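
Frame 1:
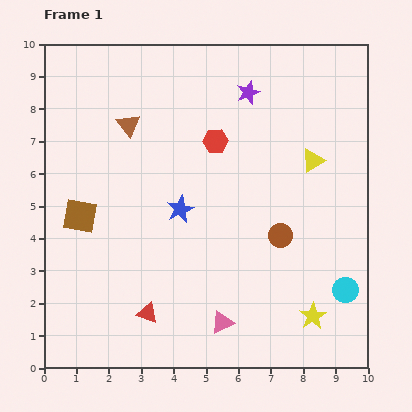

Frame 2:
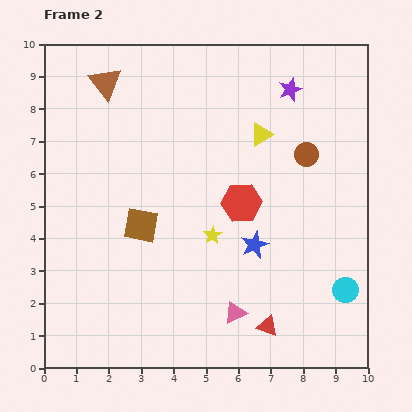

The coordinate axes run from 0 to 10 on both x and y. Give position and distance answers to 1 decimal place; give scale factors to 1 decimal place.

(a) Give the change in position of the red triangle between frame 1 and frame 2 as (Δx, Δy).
(3.7, -0.4)

The red triangle was at (3.2, 1.7) in frame 1 and (6.9, 1.3) in frame 2.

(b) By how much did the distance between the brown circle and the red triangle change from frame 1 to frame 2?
+0.6

Distance in frame 1: 4.8. Distance in frame 2: 5.4.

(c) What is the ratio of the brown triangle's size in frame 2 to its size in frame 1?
1.4×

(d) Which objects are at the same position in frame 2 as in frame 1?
the cyan circle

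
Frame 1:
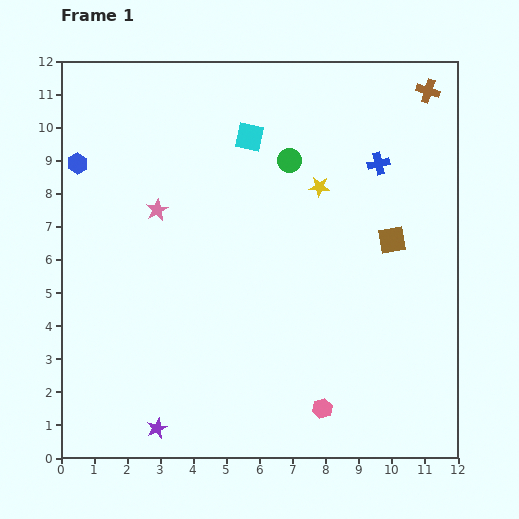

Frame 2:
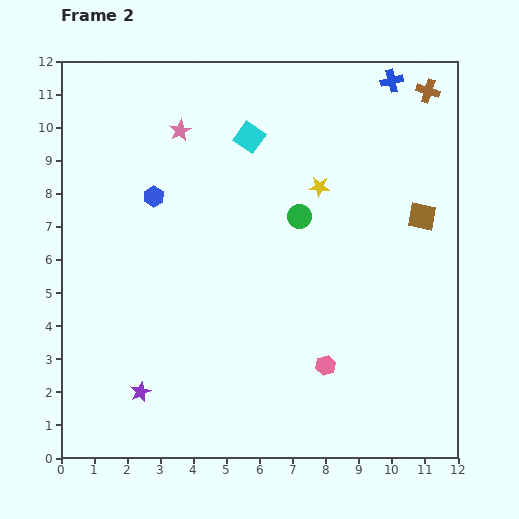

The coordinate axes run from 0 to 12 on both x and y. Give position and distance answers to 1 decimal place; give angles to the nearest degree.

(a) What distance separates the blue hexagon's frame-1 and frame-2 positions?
2.5

The blue hexagon moved from (0.5, 8.9) to (2.8, 7.9), a distance of √(2.3² + 1.0²) ≈ 2.5.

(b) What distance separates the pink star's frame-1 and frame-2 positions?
2.5

The pink star moved from (2.9, 7.5) to (3.6, 9.9), a distance of √(0.7² + 2.4²) ≈ 2.5.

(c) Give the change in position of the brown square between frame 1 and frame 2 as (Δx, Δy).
(0.9, 0.7)

The brown square was at (10.0, 6.6) in frame 1 and (10.9, 7.3) in frame 2.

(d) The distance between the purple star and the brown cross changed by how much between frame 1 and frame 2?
-0.5

Distance in frame 1: 13.1. Distance in frame 2: 12.6.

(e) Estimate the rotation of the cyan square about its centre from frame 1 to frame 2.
23° clockwise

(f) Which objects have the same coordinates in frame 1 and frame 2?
the brown cross, the yellow star, the cyan square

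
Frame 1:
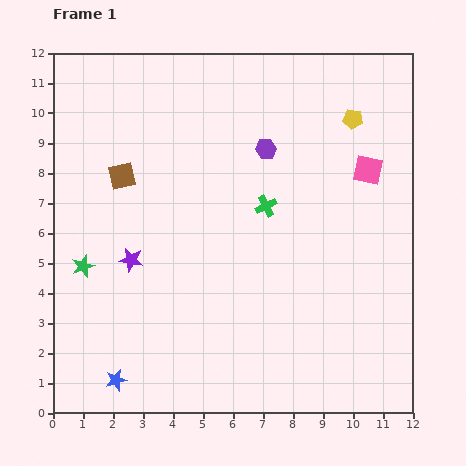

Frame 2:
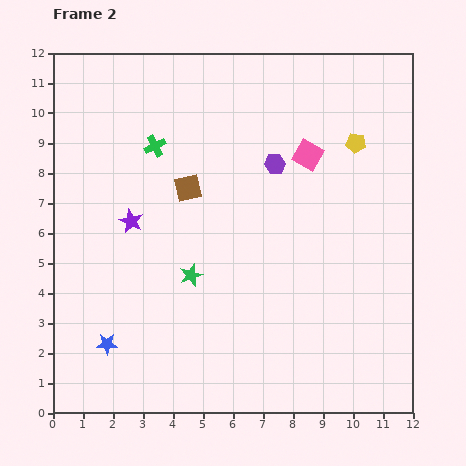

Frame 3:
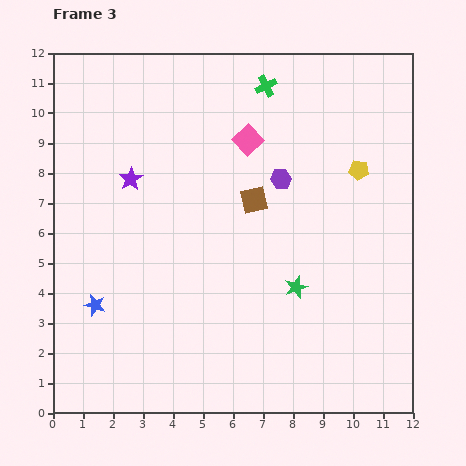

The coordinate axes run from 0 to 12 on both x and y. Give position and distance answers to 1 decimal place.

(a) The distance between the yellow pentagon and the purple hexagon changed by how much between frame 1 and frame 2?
-0.3

Distance in frame 1: 3.1. Distance in frame 2: 2.8.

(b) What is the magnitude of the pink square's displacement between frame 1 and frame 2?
2.1

The pink square moved from (10.5, 8.1) to (8.5, 8.6), a distance of √(2.0² + 0.5²) ≈ 2.1.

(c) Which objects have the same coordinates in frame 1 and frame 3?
none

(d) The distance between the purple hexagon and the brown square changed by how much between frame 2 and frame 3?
-1.9

Distance in frame 2: 3.0. Distance in frame 3: 1.1.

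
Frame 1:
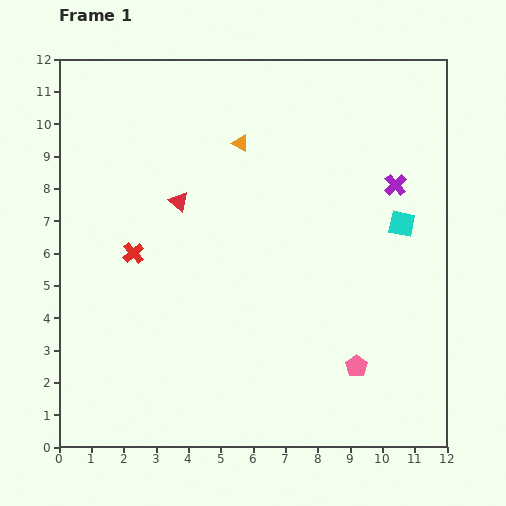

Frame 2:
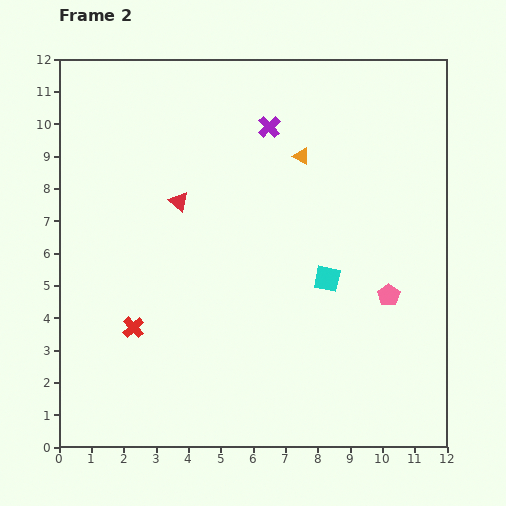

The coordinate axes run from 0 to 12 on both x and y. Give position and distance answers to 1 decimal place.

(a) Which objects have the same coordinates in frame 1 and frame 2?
the red triangle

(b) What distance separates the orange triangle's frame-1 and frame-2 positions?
1.9

The orange triangle moved from (5.6, 9.4) to (7.5, 9.0), a distance of √(1.9² + 0.4²) ≈ 1.9.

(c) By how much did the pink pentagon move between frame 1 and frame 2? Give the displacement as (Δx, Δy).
(1.0, 2.2)

The pink pentagon was at (9.2, 2.5) in frame 1 and (10.2, 4.7) in frame 2.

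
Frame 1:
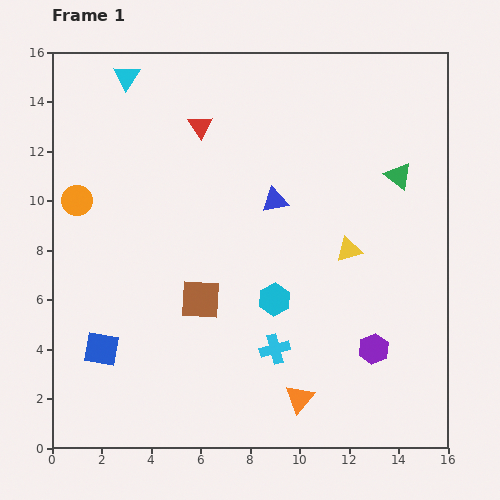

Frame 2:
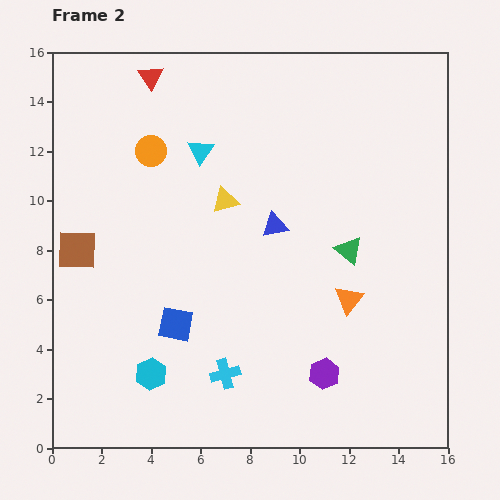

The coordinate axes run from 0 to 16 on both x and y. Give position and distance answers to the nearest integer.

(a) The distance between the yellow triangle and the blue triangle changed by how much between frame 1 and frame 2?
-2

Distance in frame 1: 4. Distance in frame 2: 2.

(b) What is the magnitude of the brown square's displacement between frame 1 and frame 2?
5

The brown square moved from (6, 6) to (1, 8), a distance of √(5² + 2²) ≈ 5.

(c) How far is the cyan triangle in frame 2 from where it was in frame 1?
4

The cyan triangle moved from (3, 15) to (6, 12), a distance of √(3² + 3²) ≈ 4.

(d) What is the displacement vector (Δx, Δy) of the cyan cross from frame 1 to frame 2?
(-2, -1)

The cyan cross was at (9, 4) in frame 1 and (7, 3) in frame 2.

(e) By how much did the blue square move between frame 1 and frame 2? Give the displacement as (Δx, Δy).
(3, 1)

The blue square was at (2, 4) in frame 1 and (5, 5) in frame 2.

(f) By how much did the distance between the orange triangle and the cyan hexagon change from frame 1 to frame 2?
+5

Distance in frame 1: 4. Distance in frame 2: 9.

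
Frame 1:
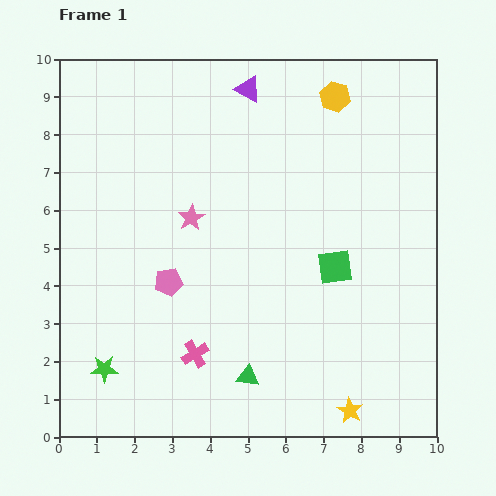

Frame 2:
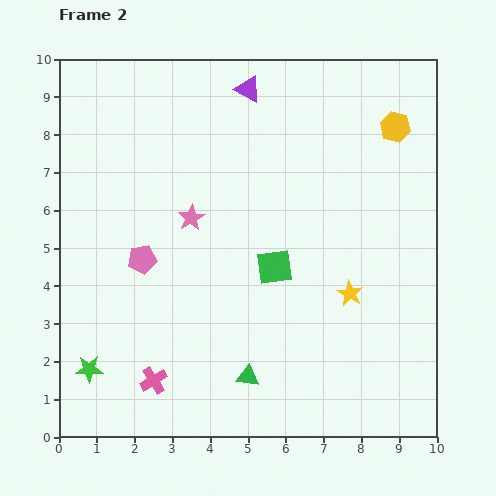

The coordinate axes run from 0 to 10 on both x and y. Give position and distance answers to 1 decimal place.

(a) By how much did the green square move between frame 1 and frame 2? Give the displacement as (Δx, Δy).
(-1.6, 0.0)

The green square was at (7.3, 4.5) in frame 1 and (5.7, 4.5) in frame 2.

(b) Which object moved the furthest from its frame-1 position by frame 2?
the yellow star

(moved 3.1; next 1.8)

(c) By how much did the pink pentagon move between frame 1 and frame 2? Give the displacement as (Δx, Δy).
(-0.7, 0.6)

The pink pentagon was at (2.9, 4.1) in frame 1 and (2.2, 4.7) in frame 2.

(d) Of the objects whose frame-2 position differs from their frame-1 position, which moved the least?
the green star

(moved 0.4)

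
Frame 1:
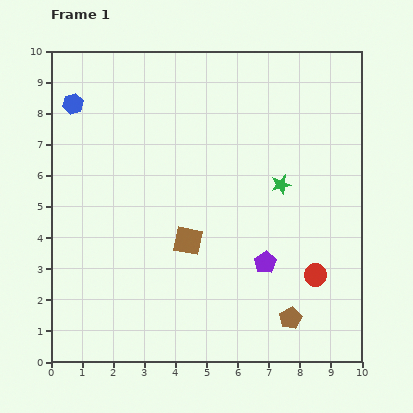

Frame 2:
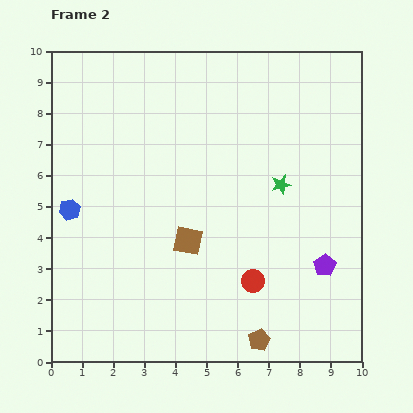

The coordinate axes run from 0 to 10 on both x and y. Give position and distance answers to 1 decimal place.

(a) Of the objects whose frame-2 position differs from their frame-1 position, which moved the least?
the brown pentagon

(moved 1.2)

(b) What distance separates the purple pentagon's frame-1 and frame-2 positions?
1.9

The purple pentagon moved from (6.9, 3.2) to (8.8, 3.1), a distance of √(1.9² + 0.1²) ≈ 1.9.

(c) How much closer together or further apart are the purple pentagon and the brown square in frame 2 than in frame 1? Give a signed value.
+1.9

Distance in frame 1: 2.6. Distance in frame 2: 4.5.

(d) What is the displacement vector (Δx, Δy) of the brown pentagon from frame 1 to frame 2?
(-1.0, -0.7)

The brown pentagon was at (7.7, 1.4) in frame 1 and (6.7, 0.7) in frame 2.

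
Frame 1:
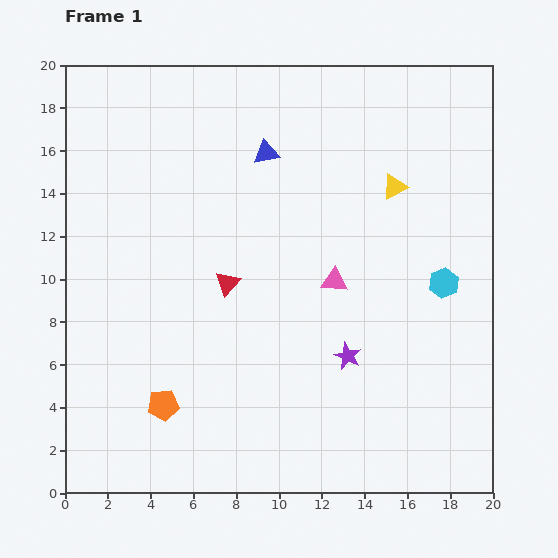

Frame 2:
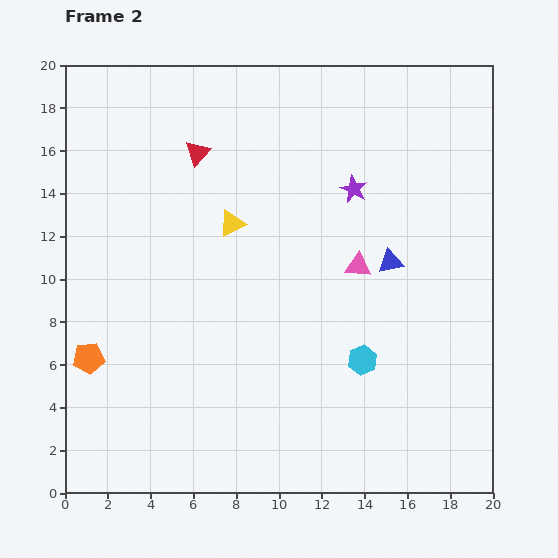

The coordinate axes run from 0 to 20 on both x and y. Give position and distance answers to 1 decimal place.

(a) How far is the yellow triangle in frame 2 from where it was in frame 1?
7.8

The yellow triangle moved from (15.4, 14.3) to (7.8, 12.6), a distance of √(7.6² + 1.7²) ≈ 7.8.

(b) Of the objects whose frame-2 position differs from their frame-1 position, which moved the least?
the pink triangle

(moved 1.3)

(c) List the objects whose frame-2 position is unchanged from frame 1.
none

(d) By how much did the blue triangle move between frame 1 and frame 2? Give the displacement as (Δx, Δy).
(5.8, -5.1)

The blue triangle was at (9.4, 15.9) in frame 1 and (15.2, 10.8) in frame 2.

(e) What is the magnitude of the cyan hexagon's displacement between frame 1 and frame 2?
5.2

The cyan hexagon moved from (17.7, 9.8) to (13.9, 6.2), a distance of √(3.8² + 3.6²) ≈ 5.2.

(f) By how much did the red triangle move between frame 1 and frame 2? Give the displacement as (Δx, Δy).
(-1.4, 6.1)

The red triangle was at (7.6, 9.8) in frame 1 and (6.2, 15.9) in frame 2.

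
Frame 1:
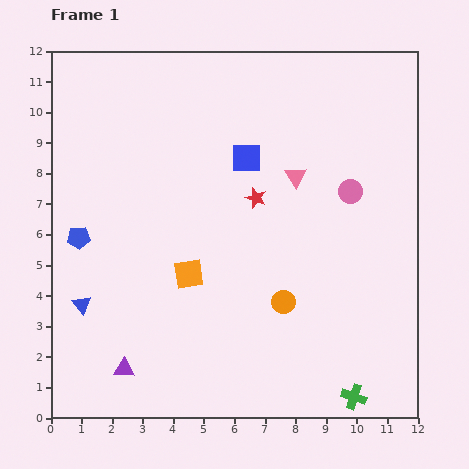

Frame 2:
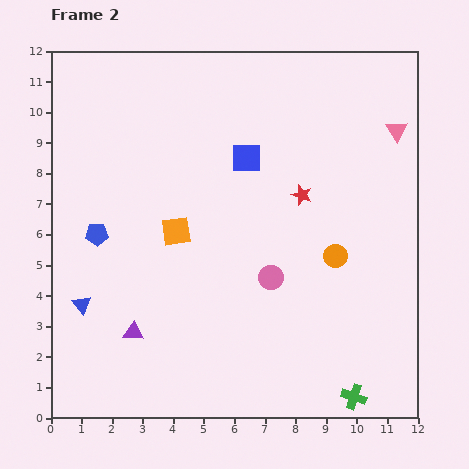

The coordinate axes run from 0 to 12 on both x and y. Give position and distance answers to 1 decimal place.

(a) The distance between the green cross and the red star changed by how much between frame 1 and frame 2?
-0.4

Distance in frame 1: 7.2. Distance in frame 2: 6.8.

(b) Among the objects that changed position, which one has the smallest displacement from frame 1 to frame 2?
the blue pentagon

(moved 0.6)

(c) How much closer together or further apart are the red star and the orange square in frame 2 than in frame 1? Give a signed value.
+1.0

Distance in frame 1: 3.3. Distance in frame 2: 4.3.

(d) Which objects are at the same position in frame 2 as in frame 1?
the green cross, the blue square, the blue triangle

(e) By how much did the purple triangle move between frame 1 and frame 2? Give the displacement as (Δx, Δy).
(0.3, 1.2)

The purple triangle was at (2.4, 1.6) in frame 1 and (2.7, 2.8) in frame 2.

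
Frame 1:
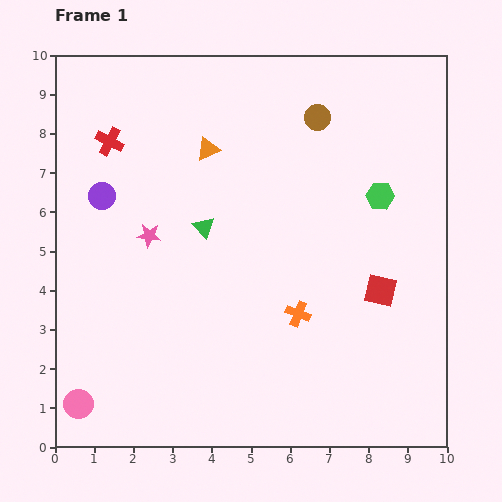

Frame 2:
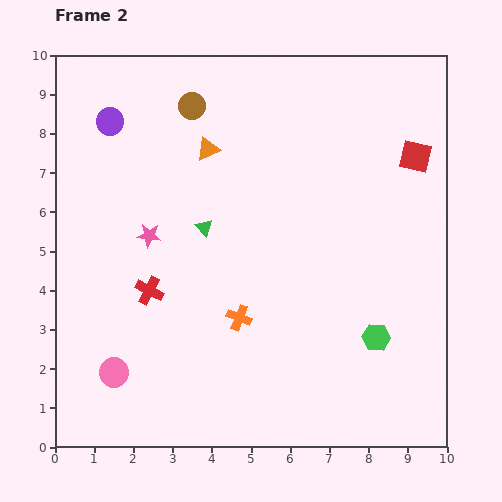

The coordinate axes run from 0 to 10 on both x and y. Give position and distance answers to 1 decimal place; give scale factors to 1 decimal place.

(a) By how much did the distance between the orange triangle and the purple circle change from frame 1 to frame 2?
-0.4

Distance in frame 1: 3.0. Distance in frame 2: 2.6.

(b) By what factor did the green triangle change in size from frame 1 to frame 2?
0.8×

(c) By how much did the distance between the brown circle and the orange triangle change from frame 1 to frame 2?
-1.7

Distance in frame 1: 2.9. Distance in frame 2: 1.2.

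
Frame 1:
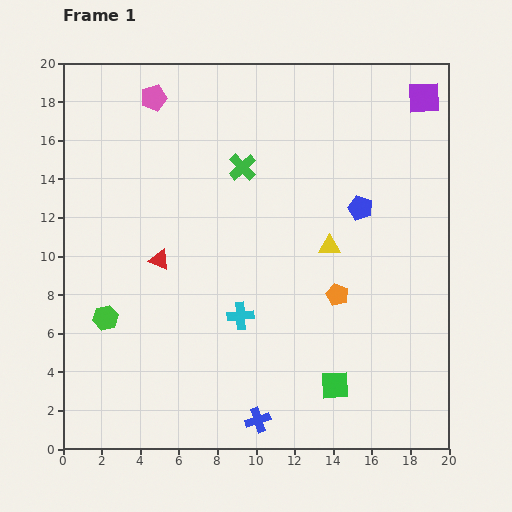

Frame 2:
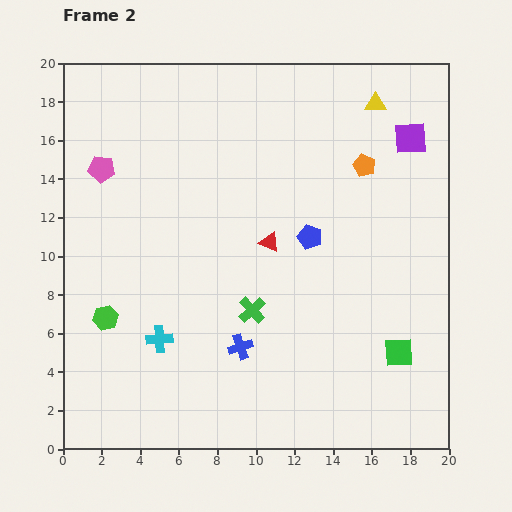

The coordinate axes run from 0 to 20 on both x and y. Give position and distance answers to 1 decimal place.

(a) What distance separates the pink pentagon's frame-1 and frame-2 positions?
4.6

The pink pentagon moved from (4.7, 18.2) to (2.0, 14.5), a distance of √(2.7² + 3.7²) ≈ 4.6.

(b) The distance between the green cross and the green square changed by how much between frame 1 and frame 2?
-4.4

Distance in frame 1: 12.3. Distance in frame 2: 7.9.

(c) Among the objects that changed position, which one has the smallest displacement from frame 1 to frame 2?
the purple square

(moved 2.2)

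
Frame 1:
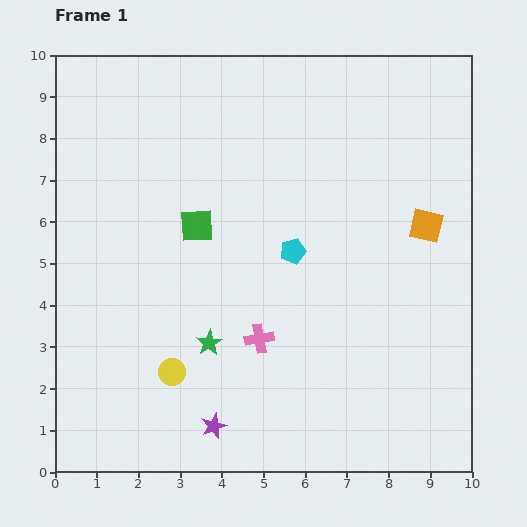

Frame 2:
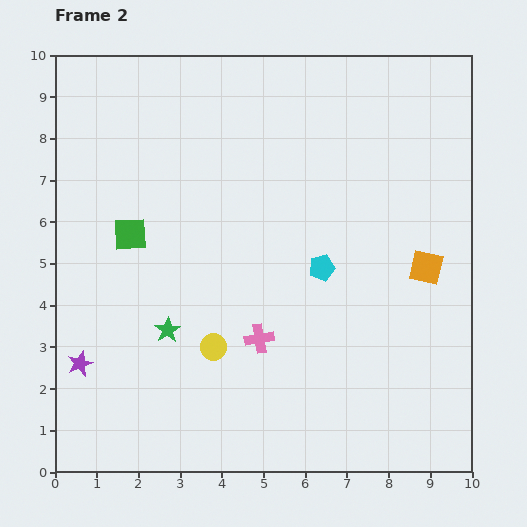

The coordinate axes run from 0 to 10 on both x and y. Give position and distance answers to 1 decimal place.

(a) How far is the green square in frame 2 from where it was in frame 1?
1.6

The green square moved from (3.4, 5.9) to (1.8, 5.7), a distance of √(1.6² + 0.2²) ≈ 1.6.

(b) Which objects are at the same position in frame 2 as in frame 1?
the pink cross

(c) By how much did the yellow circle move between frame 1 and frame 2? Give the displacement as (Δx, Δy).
(1.0, 0.6)

The yellow circle was at (2.8, 2.4) in frame 1 and (3.8, 3.0) in frame 2.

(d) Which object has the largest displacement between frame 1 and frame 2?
the purple star

(moved 3.5; next 1.6)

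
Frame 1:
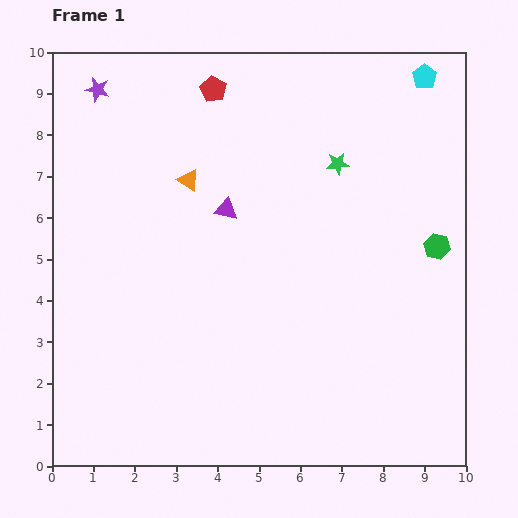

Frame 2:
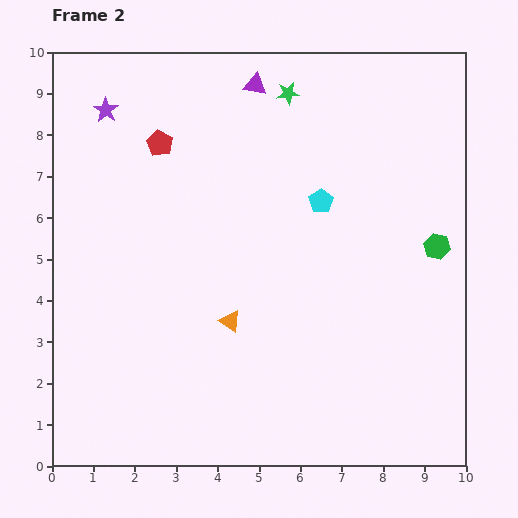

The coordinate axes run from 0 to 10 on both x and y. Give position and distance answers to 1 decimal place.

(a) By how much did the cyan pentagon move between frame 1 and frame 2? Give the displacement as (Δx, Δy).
(-2.5, -3.0)

The cyan pentagon was at (9.0, 9.4) in frame 1 and (6.5, 6.4) in frame 2.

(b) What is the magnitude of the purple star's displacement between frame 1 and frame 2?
0.5

The purple star moved from (1.1, 9.1) to (1.3, 8.6), a distance of √(0.2² + 0.5²) ≈ 0.5.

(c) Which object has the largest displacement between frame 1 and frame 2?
the cyan pentagon

(moved 3.9; next 3.5)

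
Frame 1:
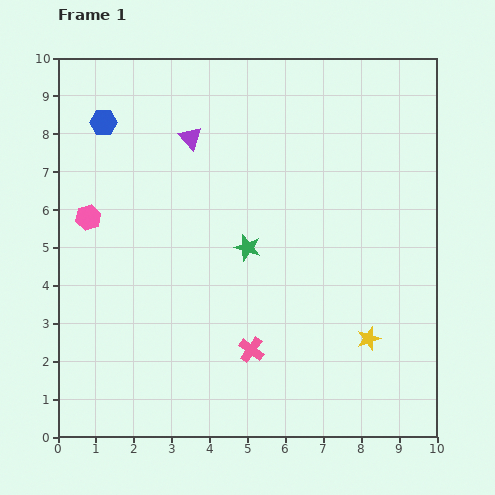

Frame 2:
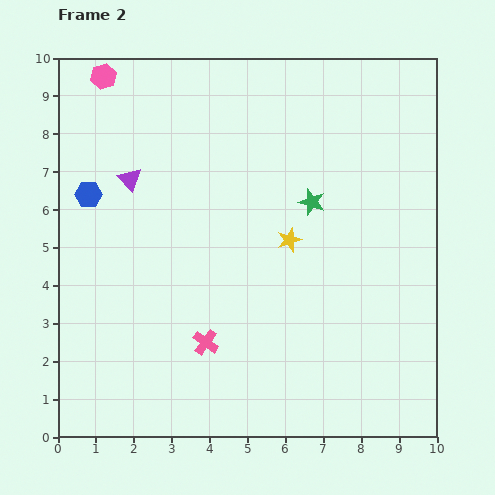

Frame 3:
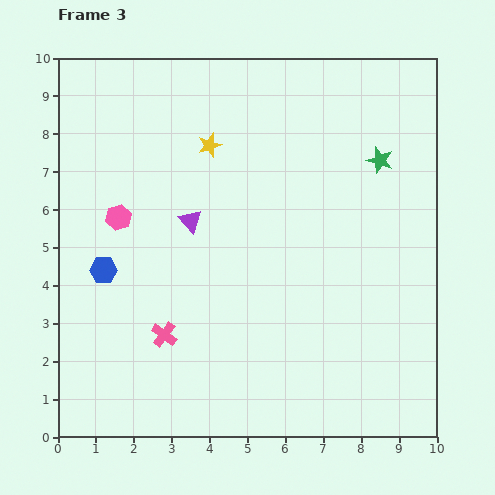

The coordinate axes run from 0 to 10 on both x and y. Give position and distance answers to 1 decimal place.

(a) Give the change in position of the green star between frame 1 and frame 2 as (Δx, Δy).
(1.7, 1.2)

The green star was at (5.0, 5.0) in frame 1 and (6.7, 6.2) in frame 2.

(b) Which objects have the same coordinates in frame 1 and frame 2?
none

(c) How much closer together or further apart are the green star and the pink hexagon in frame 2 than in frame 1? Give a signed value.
+2.1

Distance in frame 1: 4.3. Distance in frame 2: 6.4.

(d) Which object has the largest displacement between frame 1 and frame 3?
the yellow star

(moved 6.6; next 4.2)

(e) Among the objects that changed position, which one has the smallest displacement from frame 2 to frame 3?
the pink cross

(moved 1.1)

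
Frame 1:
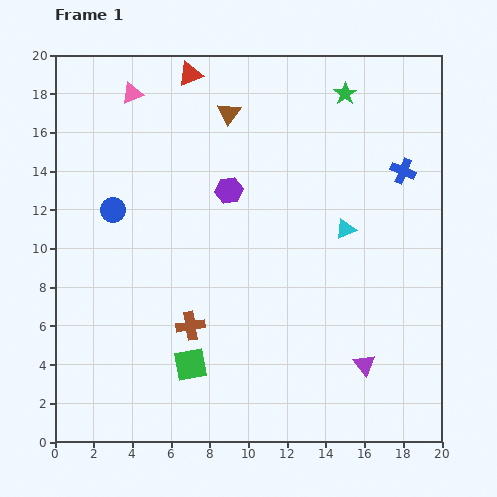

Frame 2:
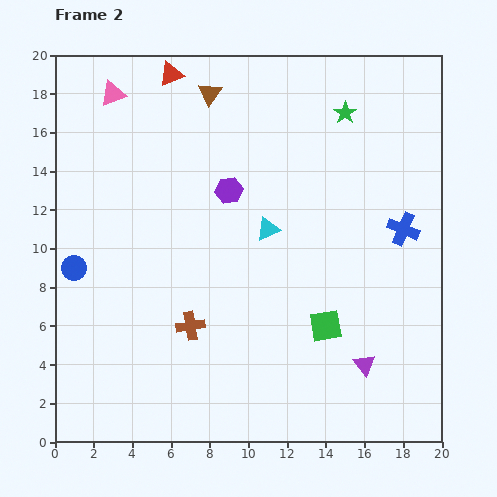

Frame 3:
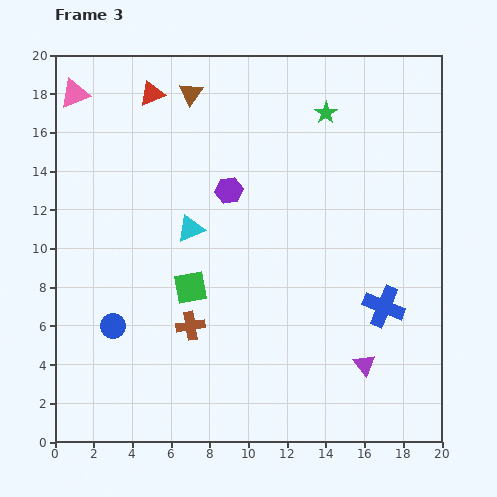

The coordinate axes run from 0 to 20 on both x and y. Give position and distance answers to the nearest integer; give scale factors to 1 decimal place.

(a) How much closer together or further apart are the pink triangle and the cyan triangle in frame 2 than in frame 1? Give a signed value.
-2

Distance in frame 1: 13. Distance in frame 2: 11.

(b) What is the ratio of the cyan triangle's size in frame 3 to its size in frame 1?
1.3×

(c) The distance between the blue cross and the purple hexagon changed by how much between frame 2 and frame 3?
+1

Distance in frame 2: 9. Distance in frame 3: 10.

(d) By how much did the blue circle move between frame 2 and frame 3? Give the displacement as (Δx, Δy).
(2, -3)

The blue circle was at (1, 9) in frame 2 and (3, 6) in frame 3.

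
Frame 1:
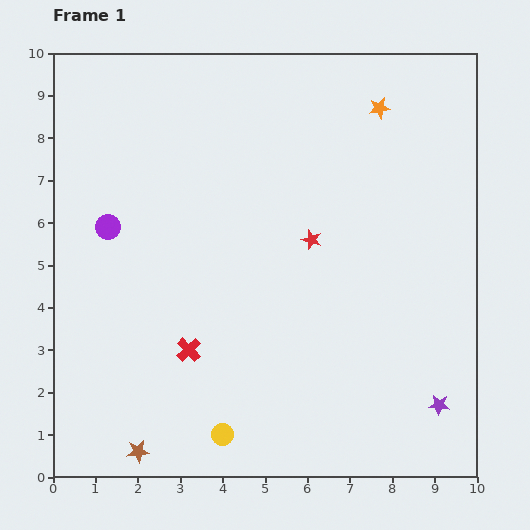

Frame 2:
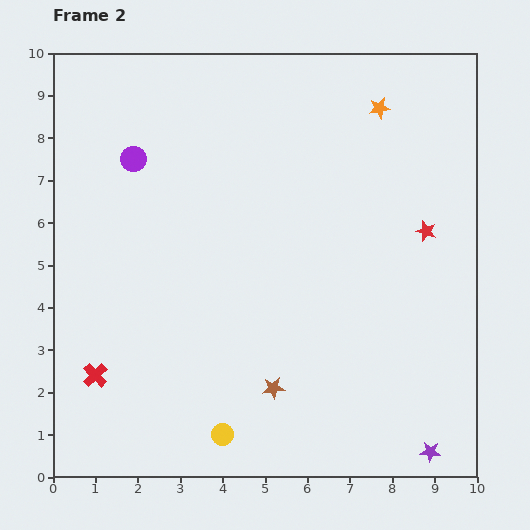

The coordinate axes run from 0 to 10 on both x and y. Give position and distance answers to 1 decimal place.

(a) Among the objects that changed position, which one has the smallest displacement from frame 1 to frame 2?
the purple star

(moved 1.1)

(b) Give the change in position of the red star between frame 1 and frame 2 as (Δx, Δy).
(2.7, 0.2)

The red star was at (6.1, 5.6) in frame 1 and (8.8, 5.8) in frame 2.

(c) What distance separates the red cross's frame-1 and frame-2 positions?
2.3

The red cross moved from (3.2, 3.0) to (1.0, 2.4), a distance of √(2.2² + 0.6²) ≈ 2.3.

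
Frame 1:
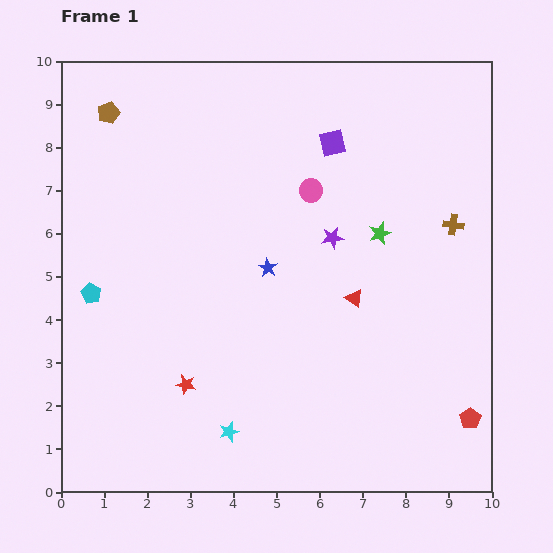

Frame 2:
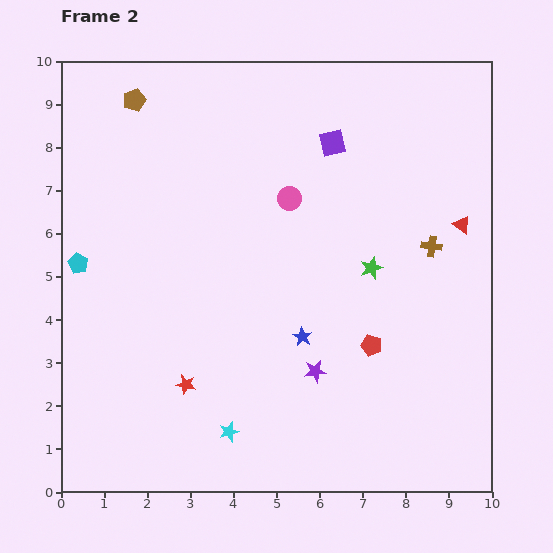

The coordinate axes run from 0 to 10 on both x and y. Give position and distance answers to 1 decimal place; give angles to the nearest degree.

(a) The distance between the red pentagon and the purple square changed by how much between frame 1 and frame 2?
-2.4

Distance in frame 1: 7.2. Distance in frame 2: 4.8.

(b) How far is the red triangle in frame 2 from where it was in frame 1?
3.0

The red triangle moved from (6.8, 4.5) to (9.3, 6.2), a distance of √(2.5² + 1.7²) ≈ 3.0.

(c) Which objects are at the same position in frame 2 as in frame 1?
the cyan star, the purple square, the red star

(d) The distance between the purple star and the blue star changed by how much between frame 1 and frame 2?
-0.8

Distance in frame 1: 1.7. Distance in frame 2: 0.9.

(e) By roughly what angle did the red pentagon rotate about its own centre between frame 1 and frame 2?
22° counter-clockwise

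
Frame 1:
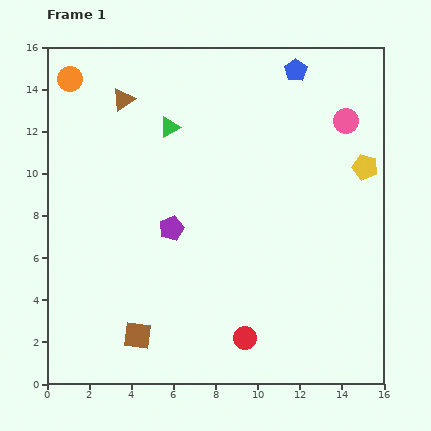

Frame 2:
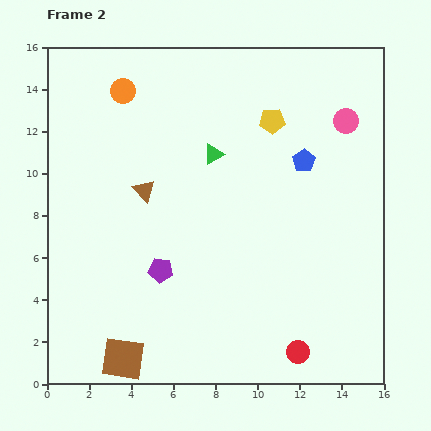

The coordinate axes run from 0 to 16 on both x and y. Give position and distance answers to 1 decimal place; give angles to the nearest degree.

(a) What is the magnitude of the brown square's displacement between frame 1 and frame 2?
1.3

The brown square moved from (4.3, 2.3) to (3.6, 1.2), a distance of √(0.7² + 1.1²) ≈ 1.3.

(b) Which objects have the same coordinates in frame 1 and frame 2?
the pink circle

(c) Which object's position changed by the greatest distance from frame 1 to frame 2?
the yellow pentagon

(moved 4.9; next 4.4)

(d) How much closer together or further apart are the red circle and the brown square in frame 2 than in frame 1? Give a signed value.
+3.2

Distance in frame 1: 5.1. Distance in frame 2: 8.3.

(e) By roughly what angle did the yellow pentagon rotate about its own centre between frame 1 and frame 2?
17° counter-clockwise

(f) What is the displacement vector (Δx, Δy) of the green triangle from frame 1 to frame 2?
(2.1, -1.3)

The green triangle was at (5.8, 12.2) in frame 1 and (7.9, 10.9) in frame 2.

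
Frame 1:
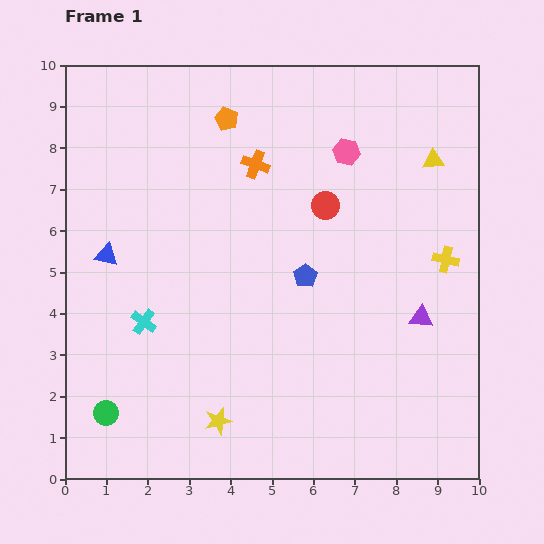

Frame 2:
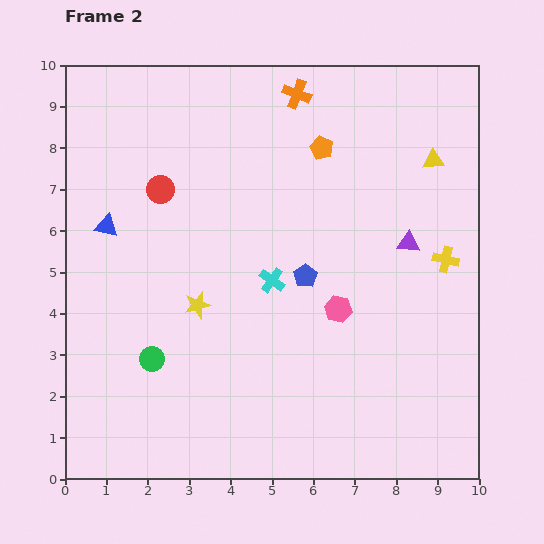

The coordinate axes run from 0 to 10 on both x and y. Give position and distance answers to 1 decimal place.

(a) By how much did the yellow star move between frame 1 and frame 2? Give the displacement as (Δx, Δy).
(-0.5, 2.8)

The yellow star was at (3.7, 1.4) in frame 1 and (3.2, 4.2) in frame 2.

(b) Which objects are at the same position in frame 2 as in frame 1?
the yellow triangle, the yellow cross, the blue pentagon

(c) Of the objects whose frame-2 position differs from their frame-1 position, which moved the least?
the blue triangle

(moved 0.7)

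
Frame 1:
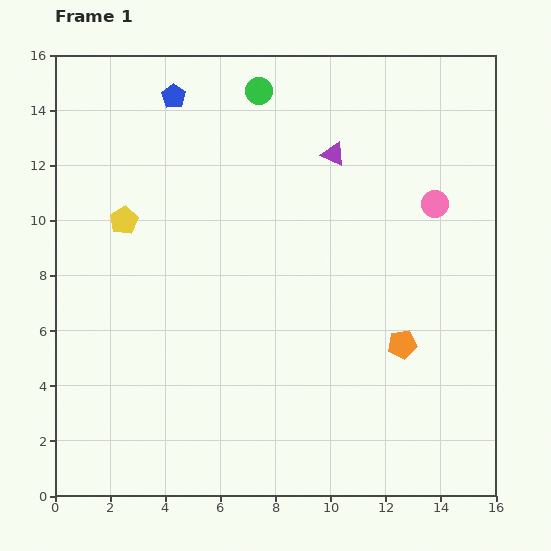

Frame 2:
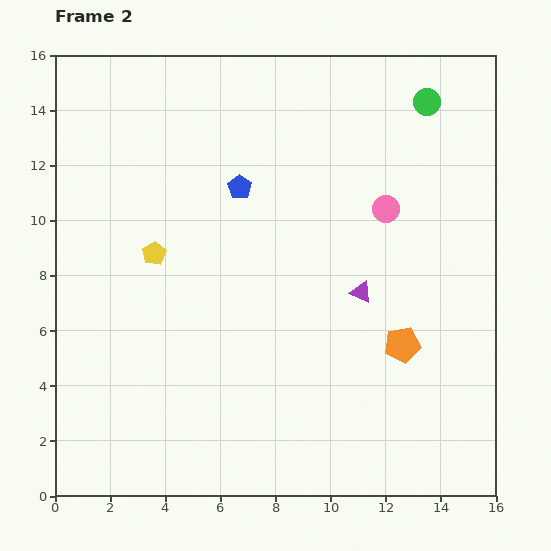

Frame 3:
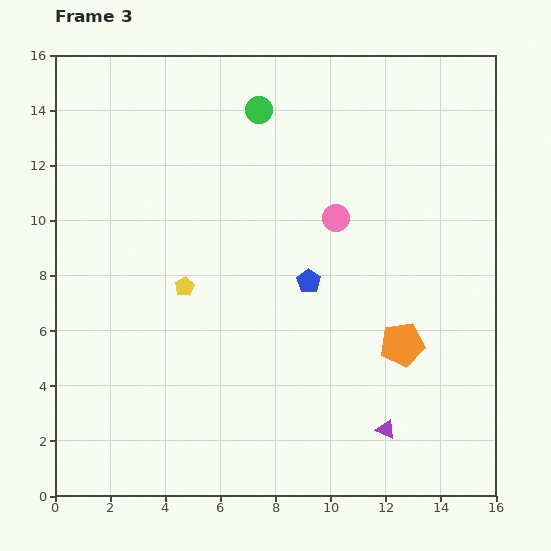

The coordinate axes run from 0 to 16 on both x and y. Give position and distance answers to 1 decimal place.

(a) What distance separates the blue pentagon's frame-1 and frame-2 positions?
4.1

The blue pentagon moved from (4.3, 14.5) to (6.7, 11.2), a distance of √(2.4² + 3.3²) ≈ 4.1.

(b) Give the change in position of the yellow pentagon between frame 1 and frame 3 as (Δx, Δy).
(2.2, -2.4)

The yellow pentagon was at (2.5, 10.0) in frame 1 and (4.7, 7.6) in frame 3.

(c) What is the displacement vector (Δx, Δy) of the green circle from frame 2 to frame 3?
(-6.1, -0.3)

The green circle was at (13.5, 14.3) in frame 2 and (7.4, 14.0) in frame 3.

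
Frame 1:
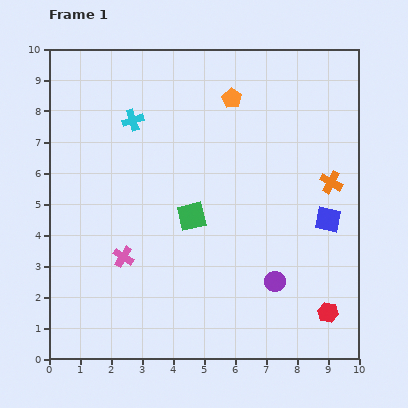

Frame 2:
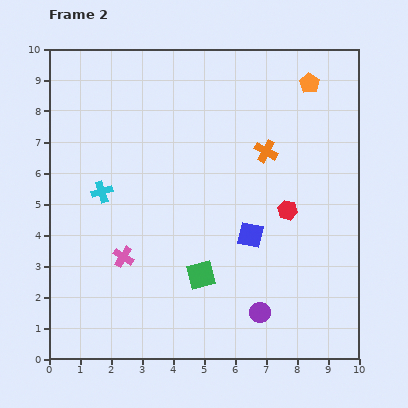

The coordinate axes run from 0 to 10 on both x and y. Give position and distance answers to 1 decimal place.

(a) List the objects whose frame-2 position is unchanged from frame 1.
the pink cross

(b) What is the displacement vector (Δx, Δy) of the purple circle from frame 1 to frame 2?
(-0.5, -1.0)

The purple circle was at (7.3, 2.5) in frame 1 and (6.8, 1.5) in frame 2.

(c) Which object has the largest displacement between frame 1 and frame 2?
the red hexagon

(moved 3.5; next 2.5)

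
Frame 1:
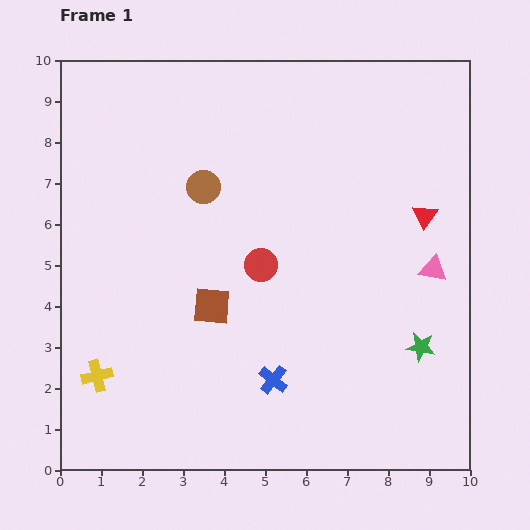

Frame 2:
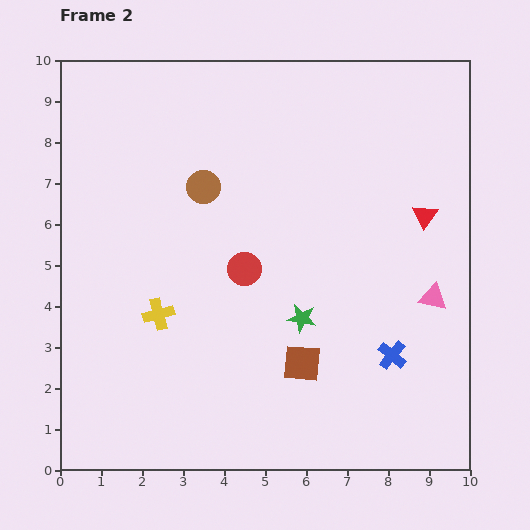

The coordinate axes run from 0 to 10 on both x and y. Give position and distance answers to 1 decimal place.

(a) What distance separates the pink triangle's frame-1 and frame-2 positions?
0.7

The pink triangle moved from (9.1, 4.9) to (9.1, 4.2), a distance of √(0.0² + 0.7²) ≈ 0.7.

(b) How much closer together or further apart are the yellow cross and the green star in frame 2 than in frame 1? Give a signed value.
-4.4

Distance in frame 1: 7.9. Distance in frame 2: 3.5.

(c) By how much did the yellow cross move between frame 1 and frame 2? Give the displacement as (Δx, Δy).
(1.5, 1.5)

The yellow cross was at (0.9, 2.3) in frame 1 and (2.4, 3.8) in frame 2.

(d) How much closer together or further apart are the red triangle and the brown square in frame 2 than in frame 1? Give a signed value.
-0.9

Distance in frame 1: 5.6. Distance in frame 2: 4.7.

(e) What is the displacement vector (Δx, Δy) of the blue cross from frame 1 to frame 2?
(2.9, 0.6)

The blue cross was at (5.2, 2.2) in frame 1 and (8.1, 2.8) in frame 2.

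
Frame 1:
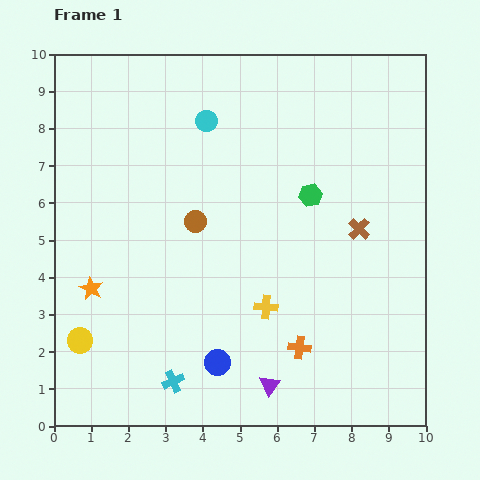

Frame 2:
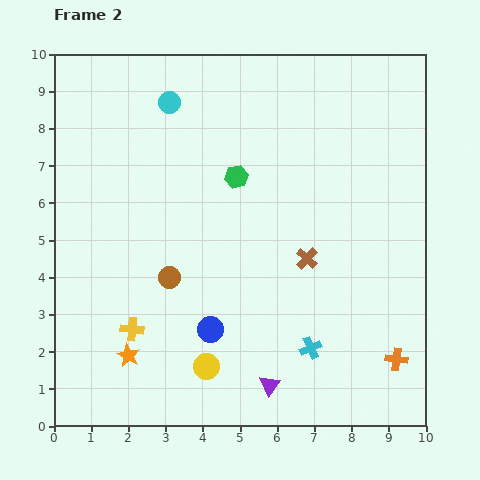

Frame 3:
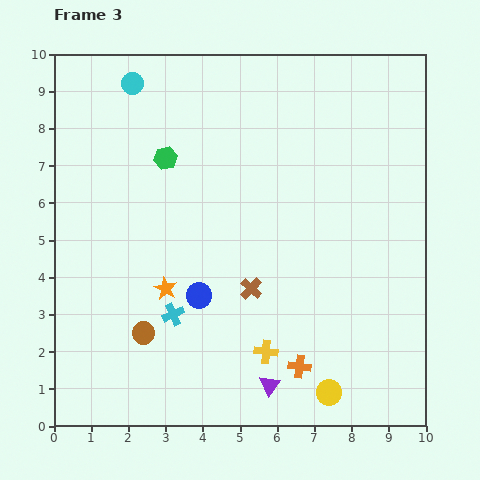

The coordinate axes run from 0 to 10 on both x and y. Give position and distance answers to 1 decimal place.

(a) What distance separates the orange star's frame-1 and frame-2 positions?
2.1

The orange star moved from (1.0, 3.7) to (2.0, 1.9), a distance of √(1.0² + 1.8²) ≈ 2.1.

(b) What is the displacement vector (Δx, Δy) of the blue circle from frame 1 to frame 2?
(-0.2, 0.9)

The blue circle was at (4.4, 1.7) in frame 1 and (4.2, 2.6) in frame 2.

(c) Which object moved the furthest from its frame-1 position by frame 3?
the yellow circle

(moved 6.8; next 4.0)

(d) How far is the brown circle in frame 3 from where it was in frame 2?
1.7

The brown circle moved from (3.1, 4.0) to (2.4, 2.5), a distance of √(0.7² + 1.5²) ≈ 1.7.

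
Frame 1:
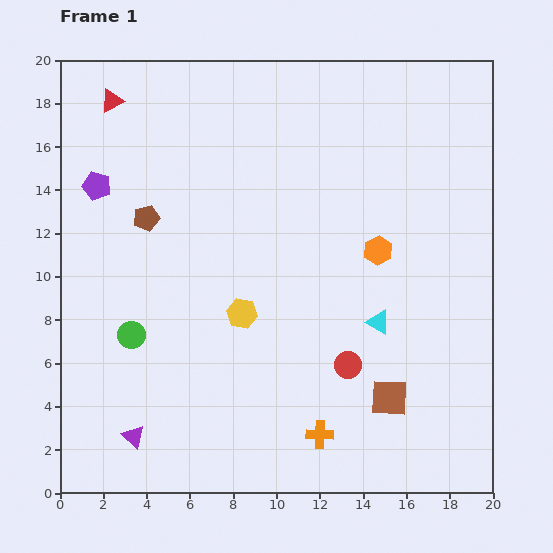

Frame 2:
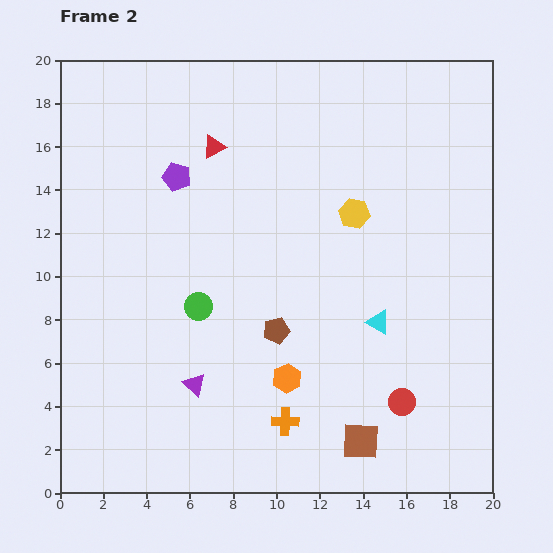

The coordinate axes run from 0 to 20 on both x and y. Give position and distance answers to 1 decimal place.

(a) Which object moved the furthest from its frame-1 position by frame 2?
the brown pentagon

(moved 7.9; next 7.2)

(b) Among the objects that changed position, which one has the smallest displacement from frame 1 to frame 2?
the orange cross

(moved 1.7)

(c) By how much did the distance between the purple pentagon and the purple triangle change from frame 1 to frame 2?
-2.1

Distance in frame 1: 11.7. Distance in frame 2: 9.6.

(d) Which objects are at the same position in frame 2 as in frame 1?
the cyan triangle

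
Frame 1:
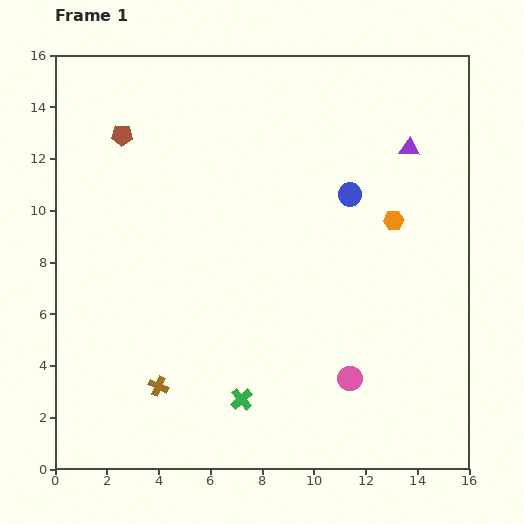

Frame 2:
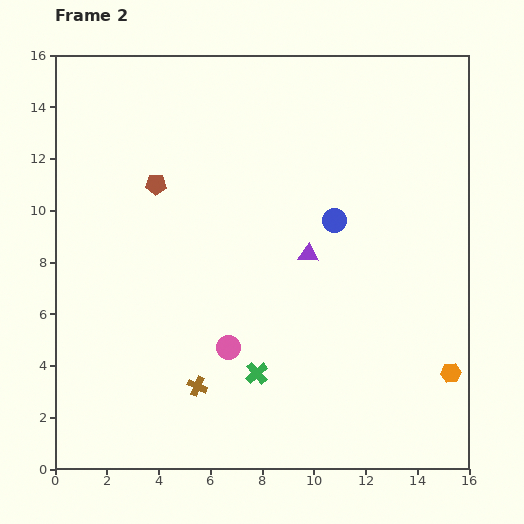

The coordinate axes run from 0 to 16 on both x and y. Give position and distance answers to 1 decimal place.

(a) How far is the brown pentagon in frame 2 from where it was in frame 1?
2.3

The brown pentagon moved from (2.6, 12.9) to (3.9, 11.0), a distance of √(1.3² + 1.9²) ≈ 2.3.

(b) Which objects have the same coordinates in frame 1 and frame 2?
none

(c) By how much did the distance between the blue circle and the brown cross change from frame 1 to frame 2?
-2.2

Distance in frame 1: 10.5. Distance in frame 2: 8.3.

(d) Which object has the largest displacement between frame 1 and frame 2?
the orange hexagon

(moved 6.3; next 5.7)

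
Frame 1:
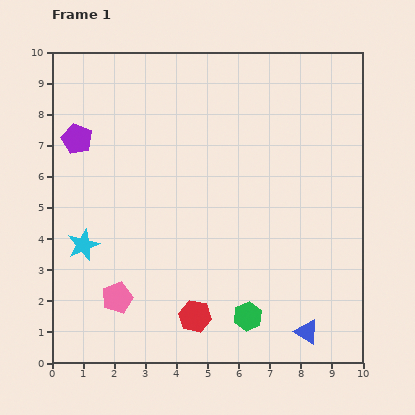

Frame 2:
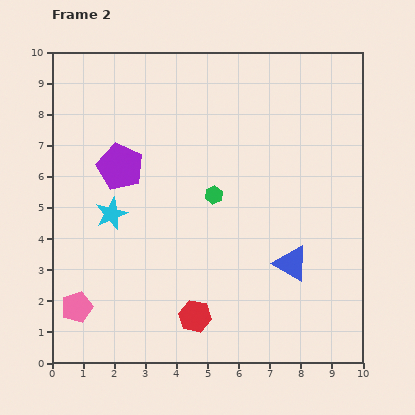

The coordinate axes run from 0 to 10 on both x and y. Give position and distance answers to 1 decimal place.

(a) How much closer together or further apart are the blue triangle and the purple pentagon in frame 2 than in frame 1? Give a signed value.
-3.4

Distance in frame 1: 9.7. Distance in frame 2: 6.3.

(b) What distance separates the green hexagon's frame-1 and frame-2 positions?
4.1

The green hexagon moved from (6.3, 1.5) to (5.2, 5.4), a distance of √(1.1² + 3.9²) ≈ 4.1.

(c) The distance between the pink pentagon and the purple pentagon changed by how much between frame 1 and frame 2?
-0.6

Distance in frame 1: 5.3. Distance in frame 2: 4.7.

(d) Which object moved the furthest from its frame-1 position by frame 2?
the green hexagon

(moved 4.1; next 2.3)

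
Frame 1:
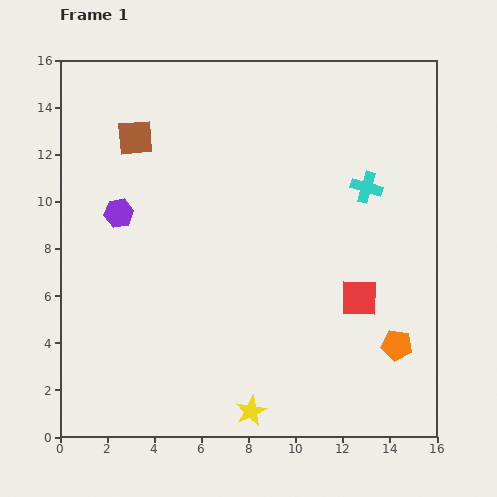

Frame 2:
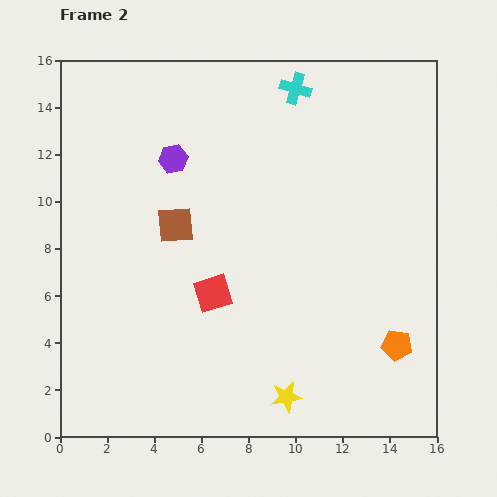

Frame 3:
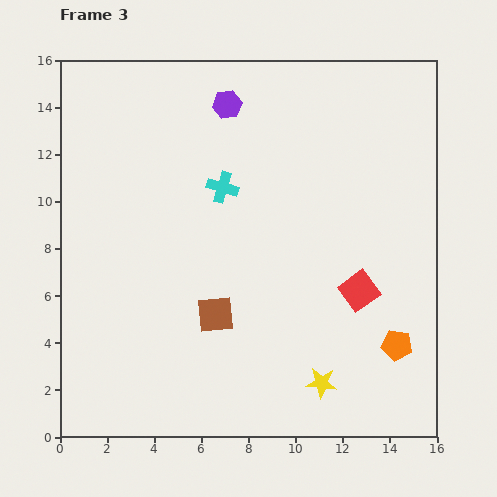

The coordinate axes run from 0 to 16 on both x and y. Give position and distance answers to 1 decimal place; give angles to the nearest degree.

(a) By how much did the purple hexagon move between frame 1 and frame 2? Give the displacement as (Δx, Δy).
(2.3, 2.3)

The purple hexagon was at (2.5, 9.5) in frame 1 and (4.8, 11.8) in frame 2.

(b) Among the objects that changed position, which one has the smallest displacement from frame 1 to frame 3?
the red square

(moved 0.3)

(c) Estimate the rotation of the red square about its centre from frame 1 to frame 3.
38° counter-clockwise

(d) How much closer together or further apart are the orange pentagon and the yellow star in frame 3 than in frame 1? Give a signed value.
-3.2

Distance in frame 1: 6.8. Distance in frame 3: 3.6.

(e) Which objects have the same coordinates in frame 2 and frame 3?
the orange pentagon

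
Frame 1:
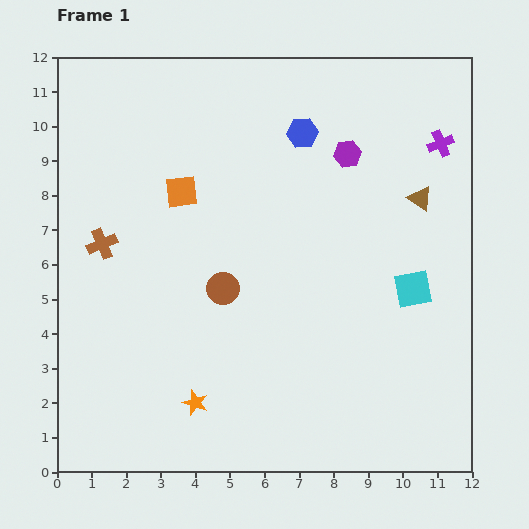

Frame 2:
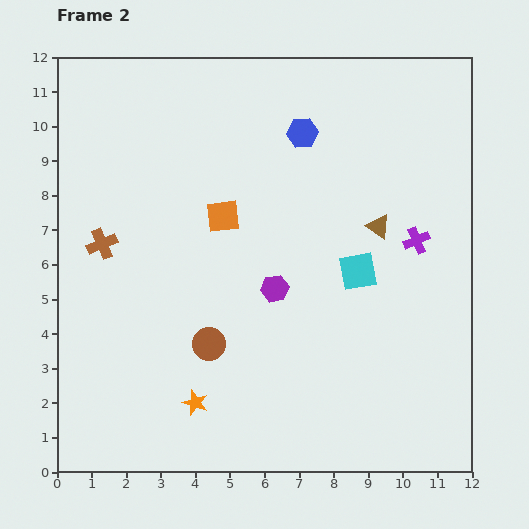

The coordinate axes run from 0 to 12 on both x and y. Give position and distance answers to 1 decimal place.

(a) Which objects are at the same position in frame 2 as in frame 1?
the orange star, the blue hexagon, the brown cross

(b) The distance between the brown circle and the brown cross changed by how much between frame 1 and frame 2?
+0.5

Distance in frame 1: 3.7. Distance in frame 2: 4.2.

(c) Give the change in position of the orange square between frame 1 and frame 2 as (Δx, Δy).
(1.2, -0.7)

The orange square was at (3.6, 8.1) in frame 1 and (4.8, 7.4) in frame 2.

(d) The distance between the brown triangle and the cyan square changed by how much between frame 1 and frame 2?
-1.2

Distance in frame 1: 2.6. Distance in frame 2: 1.4.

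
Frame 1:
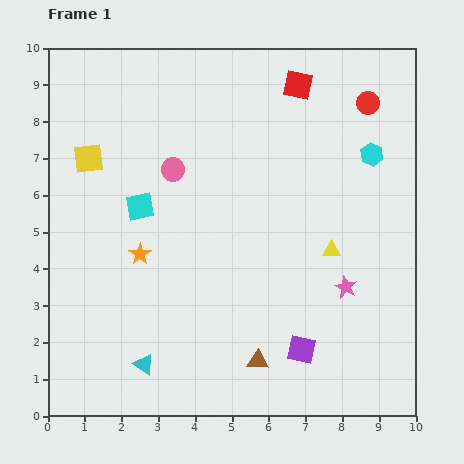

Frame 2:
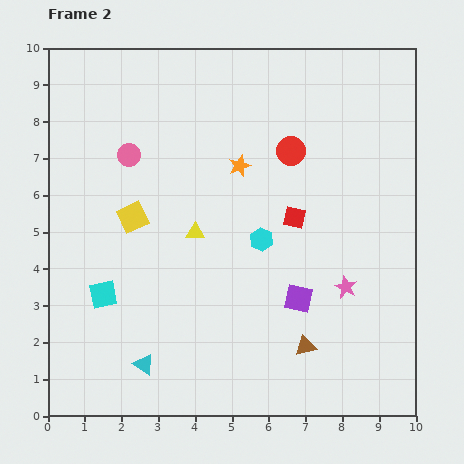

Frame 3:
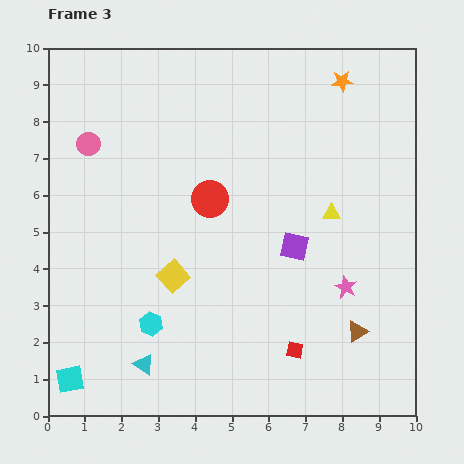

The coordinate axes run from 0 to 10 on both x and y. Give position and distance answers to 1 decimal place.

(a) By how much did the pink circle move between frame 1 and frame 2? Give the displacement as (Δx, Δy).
(-1.2, 0.4)

The pink circle was at (3.4, 6.7) in frame 1 and (2.2, 7.1) in frame 2.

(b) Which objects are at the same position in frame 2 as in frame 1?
the cyan triangle, the pink star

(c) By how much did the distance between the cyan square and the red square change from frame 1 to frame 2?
+0.2

Distance in frame 1: 5.4. Distance in frame 2: 5.6.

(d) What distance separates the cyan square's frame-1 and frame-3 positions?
5.1

The cyan square moved from (2.5, 5.7) to (0.6, 1.0), a distance of √(1.9² + 4.7²) ≈ 5.1.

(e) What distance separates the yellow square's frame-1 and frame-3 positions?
3.9

The yellow square moved from (1.1, 7.0) to (3.4, 3.8), a distance of √(2.3² + 3.2²) ≈ 3.9.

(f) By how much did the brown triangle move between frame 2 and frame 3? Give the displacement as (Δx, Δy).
(1.4, 0.4)

The brown triangle was at (7.0, 1.9) in frame 2 and (8.4, 2.3) in frame 3.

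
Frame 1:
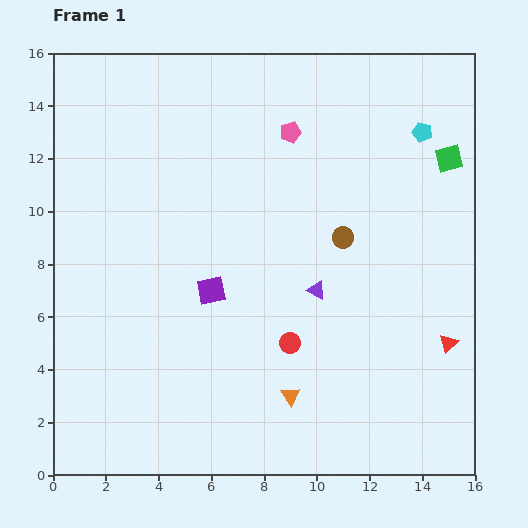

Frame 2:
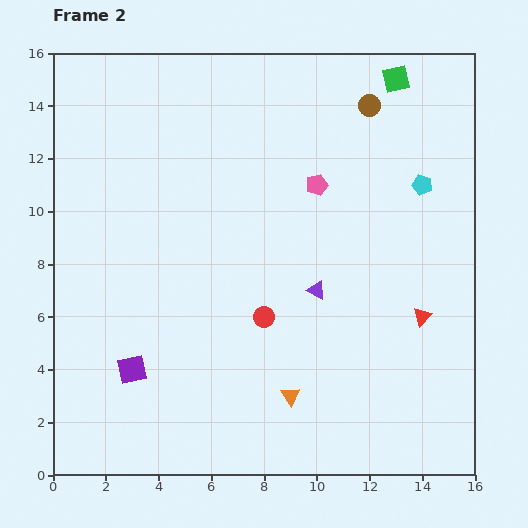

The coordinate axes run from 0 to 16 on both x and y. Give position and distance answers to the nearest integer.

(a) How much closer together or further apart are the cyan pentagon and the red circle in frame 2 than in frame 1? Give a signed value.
-1

Distance in frame 1: 9. Distance in frame 2: 8.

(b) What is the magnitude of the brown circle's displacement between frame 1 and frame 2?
5

The brown circle moved from (11, 9) to (12, 14), a distance of √(1² + 5²) ≈ 5.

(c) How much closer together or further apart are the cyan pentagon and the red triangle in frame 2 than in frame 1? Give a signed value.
-3

Distance in frame 1: 8. Distance in frame 2: 5.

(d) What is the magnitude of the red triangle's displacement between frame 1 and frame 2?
1

The red triangle moved from (15, 5) to (14, 6), a distance of √(1² + 1²) ≈ 1.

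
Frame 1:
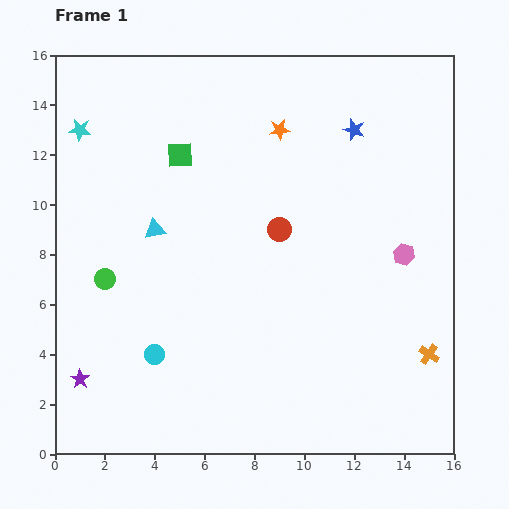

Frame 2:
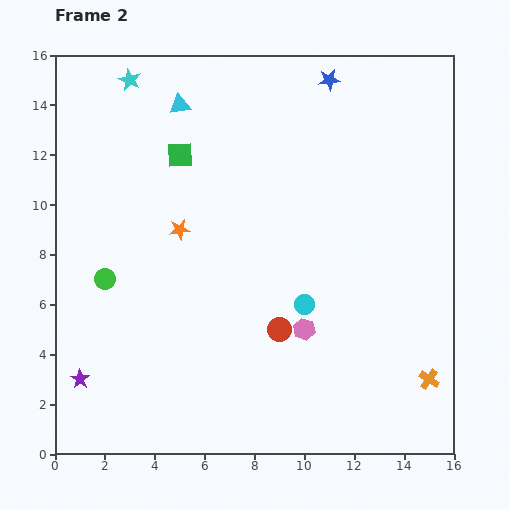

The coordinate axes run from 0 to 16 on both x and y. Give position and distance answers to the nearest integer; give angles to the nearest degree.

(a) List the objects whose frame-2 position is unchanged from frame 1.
the green square, the purple star, the green circle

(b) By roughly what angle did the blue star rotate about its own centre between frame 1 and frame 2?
25° counter-clockwise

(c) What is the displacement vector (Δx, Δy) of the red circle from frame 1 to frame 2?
(0, -4)

The red circle was at (9, 9) in frame 1 and (9, 5) in frame 2.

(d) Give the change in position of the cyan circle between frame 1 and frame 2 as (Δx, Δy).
(6, 2)

The cyan circle was at (4, 4) in frame 1 and (10, 6) in frame 2.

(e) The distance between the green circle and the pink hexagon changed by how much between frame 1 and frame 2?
-4

Distance in frame 1: 12. Distance in frame 2: 8.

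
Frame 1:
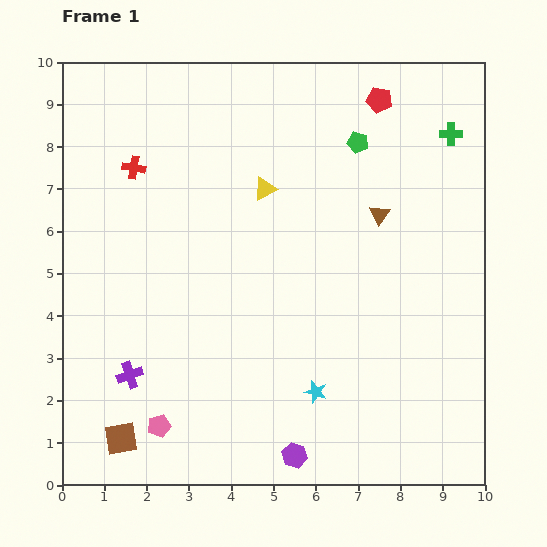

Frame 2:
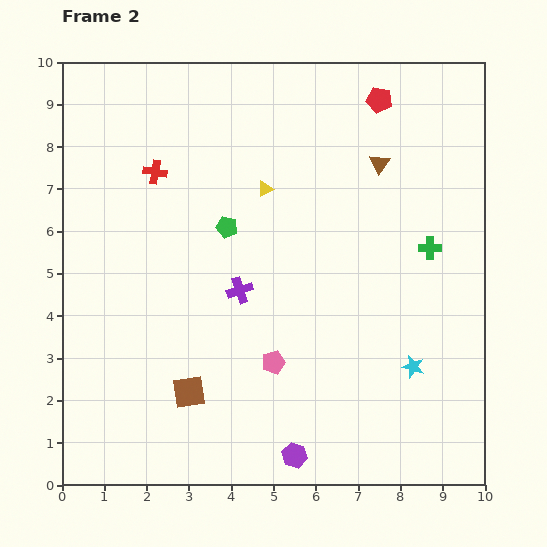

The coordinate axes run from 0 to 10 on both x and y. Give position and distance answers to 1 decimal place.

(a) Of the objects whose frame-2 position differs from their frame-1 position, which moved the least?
the red cross

(moved 0.5)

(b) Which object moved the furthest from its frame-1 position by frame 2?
the green pentagon

(moved 3.7; next 3.3)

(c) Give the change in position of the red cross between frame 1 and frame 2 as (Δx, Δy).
(0.5, -0.1)

The red cross was at (1.7, 7.5) in frame 1 and (2.2, 7.4) in frame 2.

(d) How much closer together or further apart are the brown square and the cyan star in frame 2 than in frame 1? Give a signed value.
+0.6

Distance in frame 1: 4.7. Distance in frame 2: 5.3.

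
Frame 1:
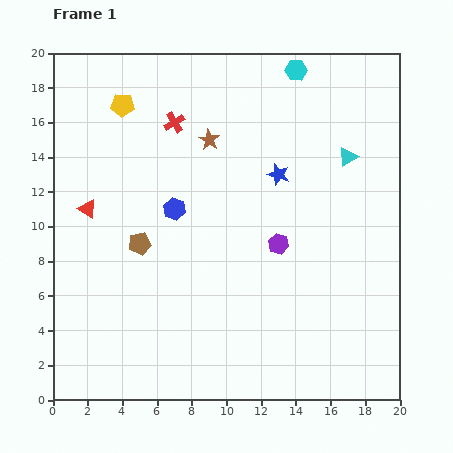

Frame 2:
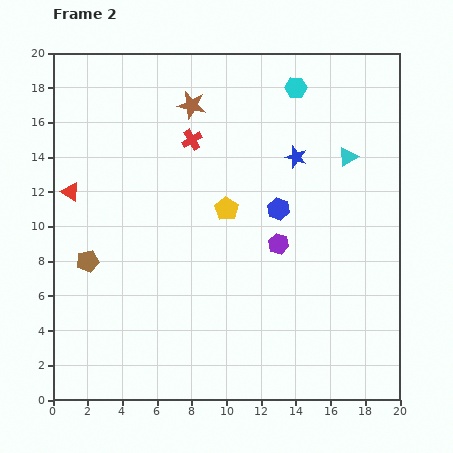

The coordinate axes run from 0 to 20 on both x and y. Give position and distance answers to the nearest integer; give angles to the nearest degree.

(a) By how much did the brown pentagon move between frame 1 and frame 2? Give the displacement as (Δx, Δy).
(-3, -1)

The brown pentagon was at (5, 9) in frame 1 and (2, 8) in frame 2.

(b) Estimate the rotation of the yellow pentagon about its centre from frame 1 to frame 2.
29° clockwise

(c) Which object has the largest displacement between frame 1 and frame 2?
the yellow pentagon

(moved 8; next 6)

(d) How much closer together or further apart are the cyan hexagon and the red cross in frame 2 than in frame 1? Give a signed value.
-1

Distance in frame 1: 8. Distance in frame 2: 7.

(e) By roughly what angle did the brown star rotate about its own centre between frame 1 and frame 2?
19° counter-clockwise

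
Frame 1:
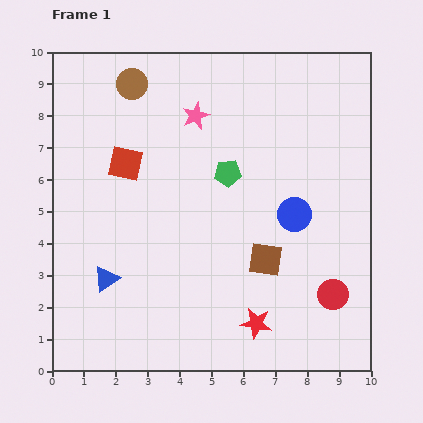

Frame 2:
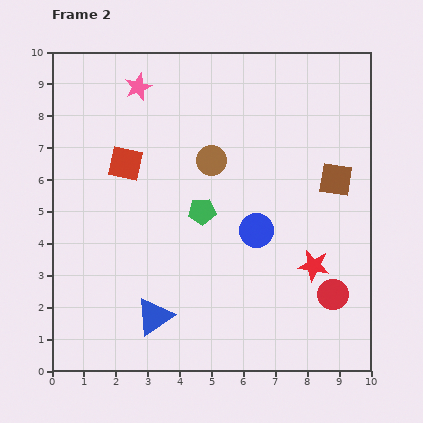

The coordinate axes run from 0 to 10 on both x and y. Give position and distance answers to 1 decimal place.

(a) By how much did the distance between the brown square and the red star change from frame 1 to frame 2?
+0.8

Distance in frame 1: 2.0. Distance in frame 2: 2.8.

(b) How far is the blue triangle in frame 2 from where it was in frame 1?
1.9

The blue triangle moved from (1.7, 2.9) to (3.2, 1.7), a distance of √(1.5² + 1.2²) ≈ 1.9.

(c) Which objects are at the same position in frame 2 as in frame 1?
the red circle, the red square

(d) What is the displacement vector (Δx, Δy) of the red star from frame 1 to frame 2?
(1.8, 1.8)

The red star was at (6.4, 1.5) in frame 1 and (8.2, 3.3) in frame 2.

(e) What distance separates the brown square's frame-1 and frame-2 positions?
3.3

The brown square moved from (6.7, 3.5) to (8.9, 6.0), a distance of √(2.2² + 2.5²) ≈ 3.3.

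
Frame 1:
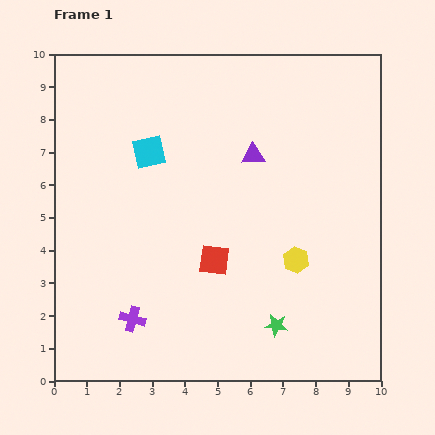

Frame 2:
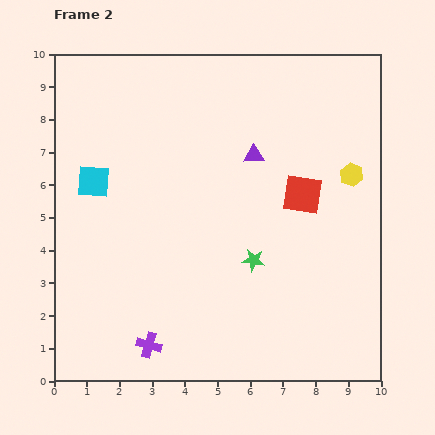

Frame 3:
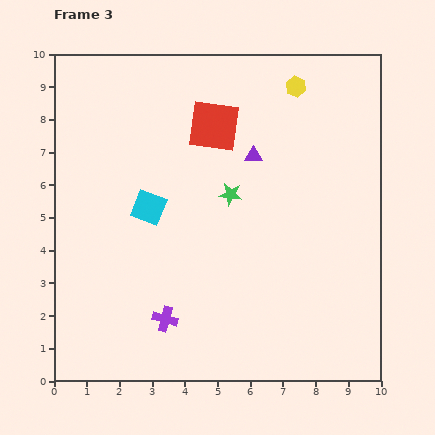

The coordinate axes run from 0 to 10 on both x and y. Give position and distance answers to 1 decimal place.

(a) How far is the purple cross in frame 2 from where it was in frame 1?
0.9

The purple cross moved from (2.4, 1.9) to (2.9, 1.1), a distance of √(0.5² + 0.8²) ≈ 0.9.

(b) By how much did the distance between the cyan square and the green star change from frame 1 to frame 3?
-4.1

Distance in frame 1: 6.6. Distance in frame 3: 2.5.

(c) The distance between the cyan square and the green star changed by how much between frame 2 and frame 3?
-3.0

Distance in frame 2: 5.5. Distance in frame 3: 2.5.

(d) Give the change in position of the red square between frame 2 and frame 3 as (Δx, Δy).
(-2.7, 2.1)

The red square was at (7.6, 5.7) in frame 2 and (4.9, 7.8) in frame 3.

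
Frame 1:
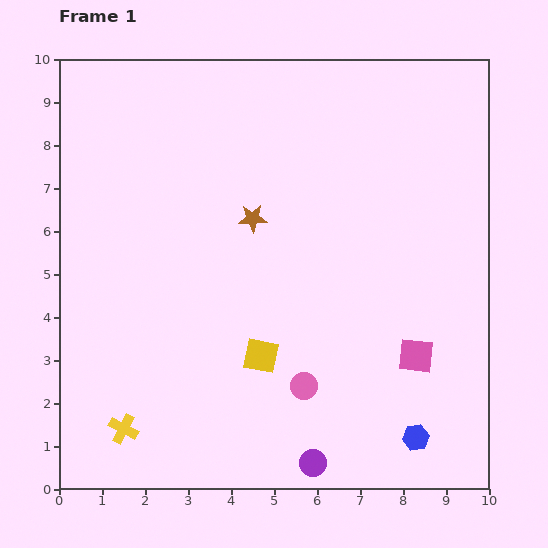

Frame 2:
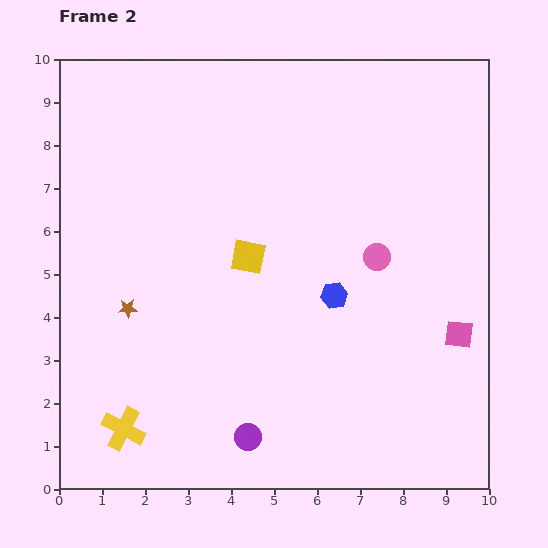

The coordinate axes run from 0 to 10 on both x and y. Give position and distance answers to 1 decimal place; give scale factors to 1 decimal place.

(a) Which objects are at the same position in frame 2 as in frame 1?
the yellow cross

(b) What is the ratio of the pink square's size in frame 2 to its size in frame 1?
0.8×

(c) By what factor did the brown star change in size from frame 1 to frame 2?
0.7×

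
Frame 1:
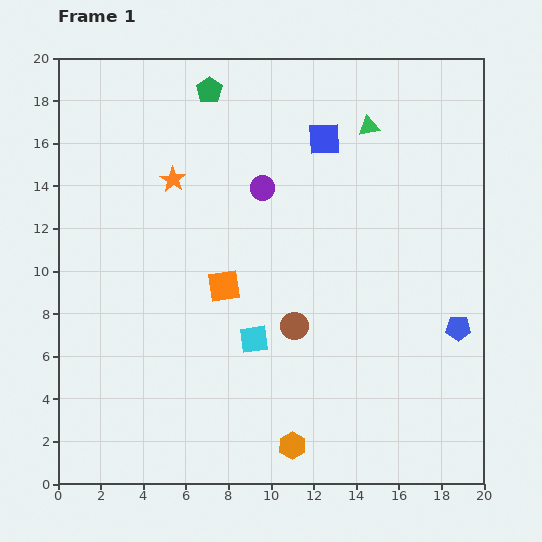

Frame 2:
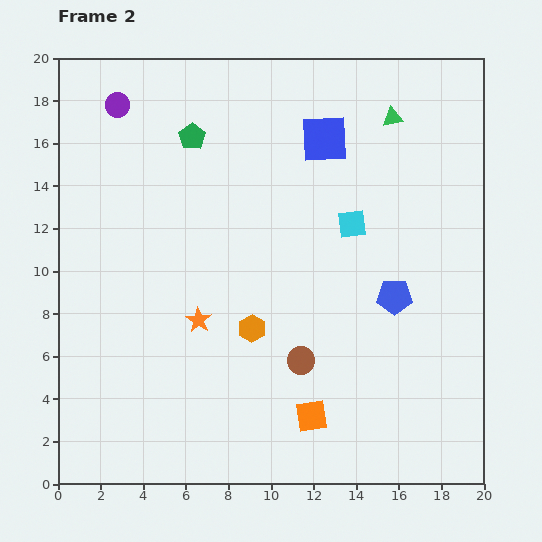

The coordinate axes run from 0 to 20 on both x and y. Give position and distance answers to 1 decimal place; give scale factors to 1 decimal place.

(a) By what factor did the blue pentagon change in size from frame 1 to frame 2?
1.4×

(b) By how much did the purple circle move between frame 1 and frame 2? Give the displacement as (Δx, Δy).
(-6.8, 3.9)

The purple circle was at (9.6, 13.9) in frame 1 and (2.8, 17.8) in frame 2.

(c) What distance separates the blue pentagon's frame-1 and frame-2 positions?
3.4

The blue pentagon moved from (18.8, 7.3) to (15.8, 8.8), a distance of √(3.0² + 1.5²) ≈ 3.4.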